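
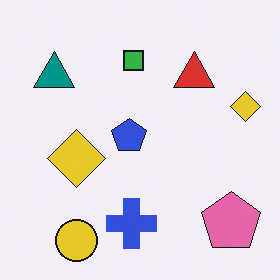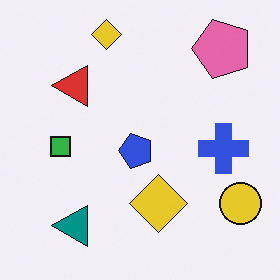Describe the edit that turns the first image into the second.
The transformation is: rotated 90° counter-clockwise.

The pink pentagon sits in the bottom-right of the first image and the top-right of the second — consistent with a whole-image 90° counter-clockwise rotation.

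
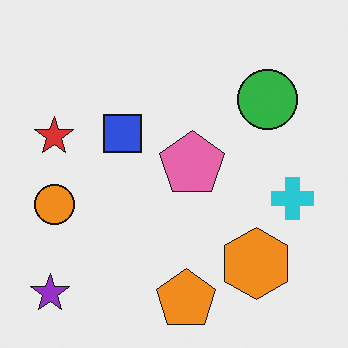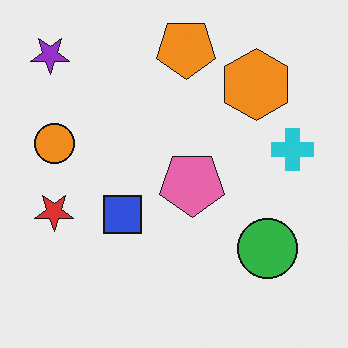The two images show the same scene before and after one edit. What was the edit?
This is the original image flipped vertically (top ↔ bottom).

The orange pentagon is in the bottom of the first image and the top of the second — shapes on opposite sides of the horizontal midline have swapped in a mirror flip.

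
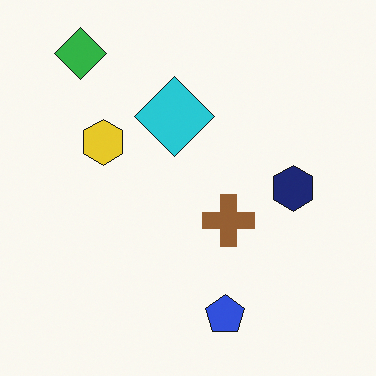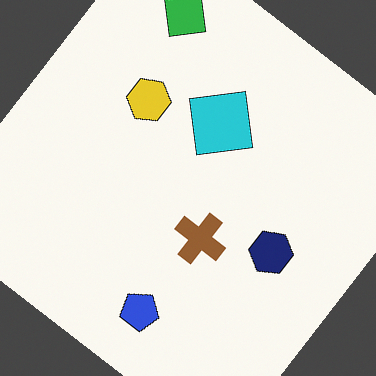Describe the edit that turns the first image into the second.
This is the original image rotated clockwise by a large amount — several tens of degrees.

Every shape is tilted by the same angle and the image corners show triangular fill wedges — a whole-image rotation by a non-right angle.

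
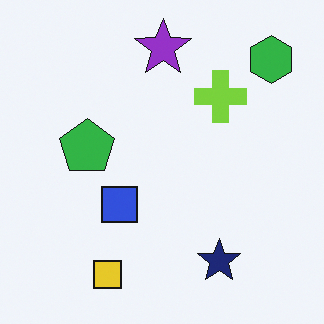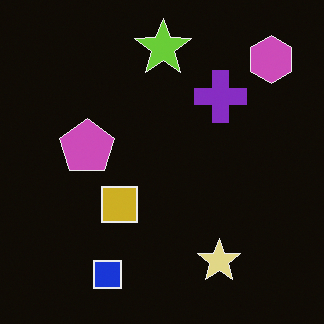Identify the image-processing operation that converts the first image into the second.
The transformation is: color-inverted (negative).

The light background has become dark and every shape's color is its complement — a photographic negative.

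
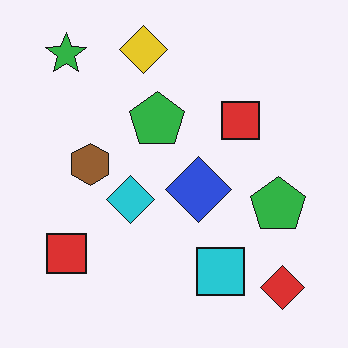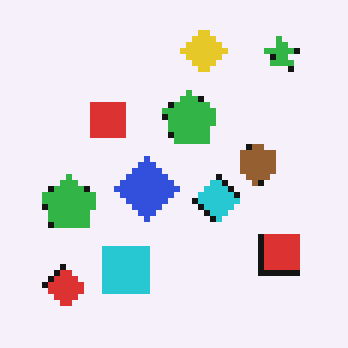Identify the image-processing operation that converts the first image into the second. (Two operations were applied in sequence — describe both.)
It was flipped horizontally (left ↔ right), then moderately pixelated.

The green star is in the top-left of the first image and the top-right of the second — shapes on opposite sides of the vertical midline have swapped in a mirror flip. Shapes are reduced to large square blocks; fine edges and outlines are lost — a downscale-then-upscale (mosaic) effect.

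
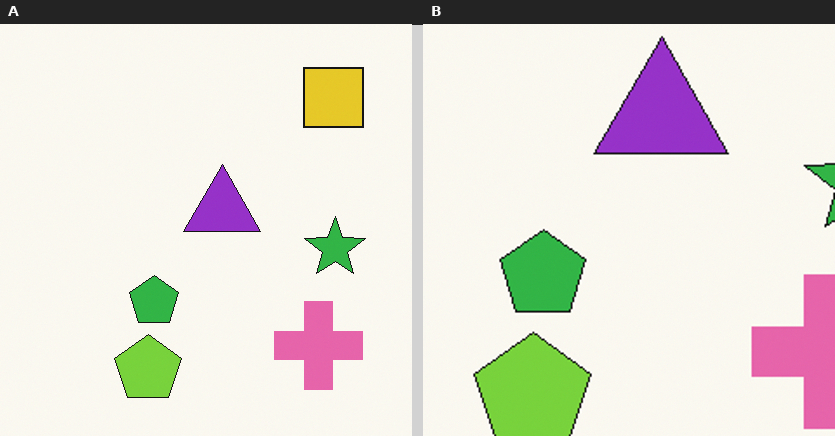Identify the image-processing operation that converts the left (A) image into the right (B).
The image was cropped tightly and scaled back up.

The visible shapes are larger and the field of view is narrower; shapes near the original edges may be partly or wholly outside the frame — a crop-and-rescale.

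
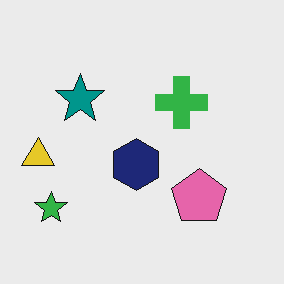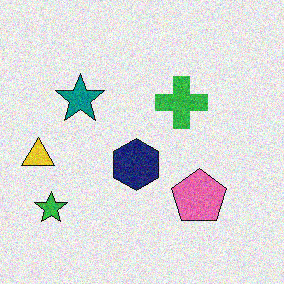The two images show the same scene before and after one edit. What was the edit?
It was degraded with visible gaussian noise.

Random speckle covers the whole image, including the flat background.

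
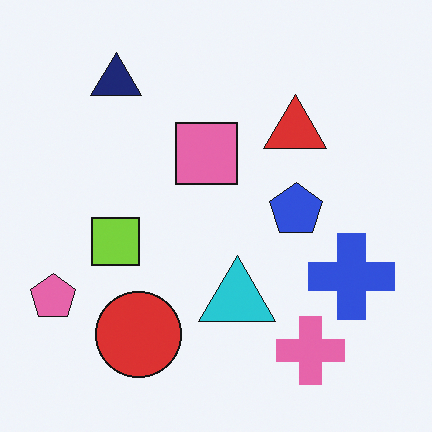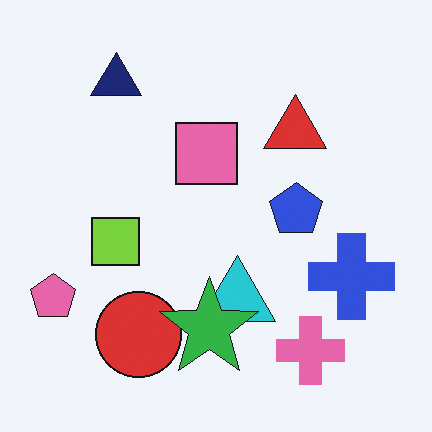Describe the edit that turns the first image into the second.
It was overlaid with an additional green star.

A green star appears in the second image that is absent from the first.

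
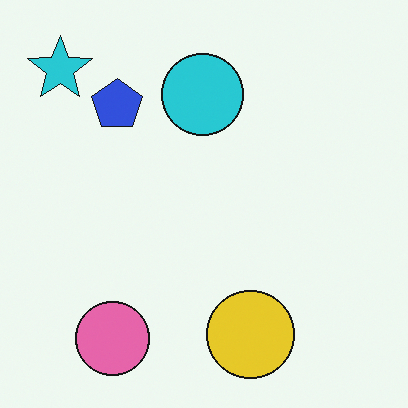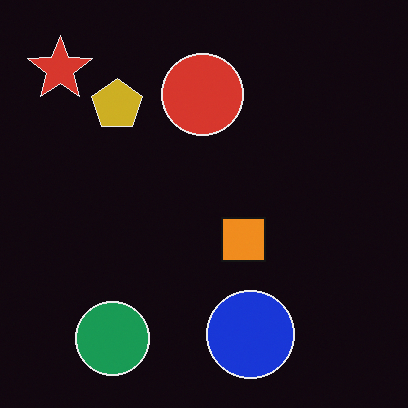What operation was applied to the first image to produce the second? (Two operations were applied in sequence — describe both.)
This is the original image color-inverted (negative), then overlaid with an additional orange square.

The light background has become dark and every shape's color is its complement — a photographic negative. An orange square appears in the second image that is absent from the first.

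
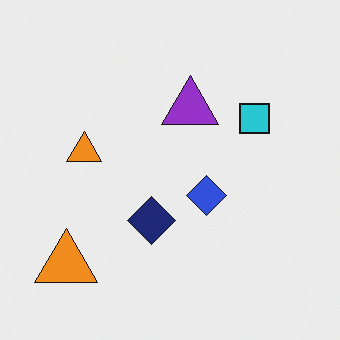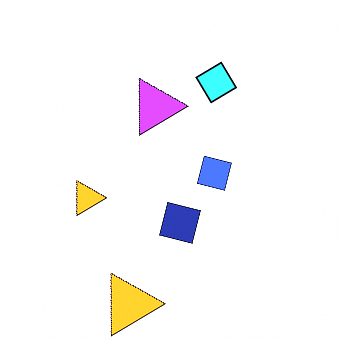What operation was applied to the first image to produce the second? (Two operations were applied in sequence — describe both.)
Rotated counter-clockwise by a large amount — several tens of degrees, then brightened a lot.

Every shape is tilted by the same angle and the image corners show triangular fill wedges — a whole-image rotation by a non-right angle. Every pixel — background and shapes alike — is uniformly brightened.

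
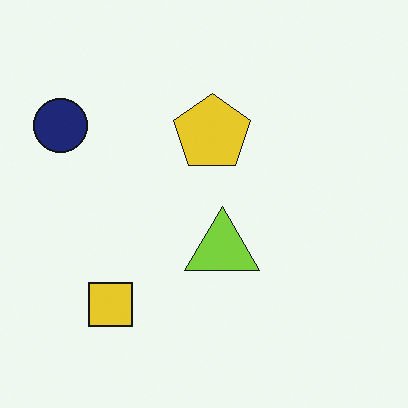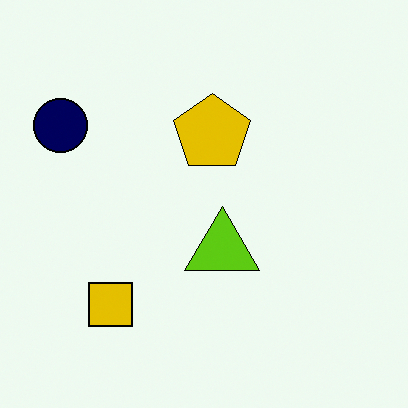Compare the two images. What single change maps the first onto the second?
Given slightly increased contrast.

Tones are pushed away from mid-grey across the whole image — a global contrast change.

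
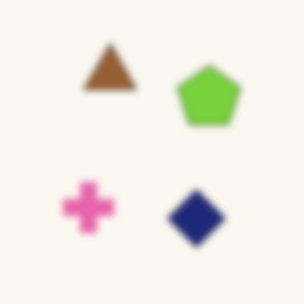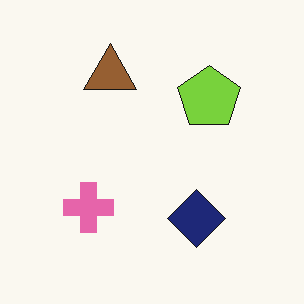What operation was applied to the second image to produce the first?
Moderately blurred.

Shape edges and outlines are uniformly softened across the whole image.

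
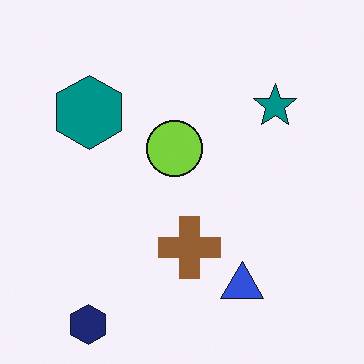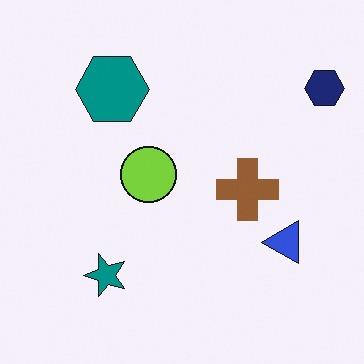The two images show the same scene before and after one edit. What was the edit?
The second image is the first transposed (reflected across the top-left ↔ bottom-right diagonal).

Shapes have swapped their row and column positions — what was in the top-right is now in the bottom-left — a diagonal reflection.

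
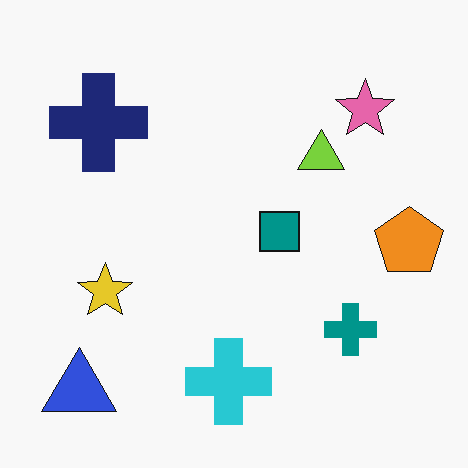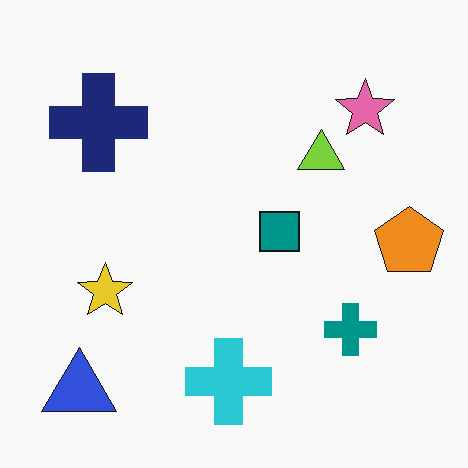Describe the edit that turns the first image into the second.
This is the original image given moderate JPEG compression.

Blocky 8×8 compression artifacts appear around shape edges and the flat background shows ringing — characteristic JPEG degradation.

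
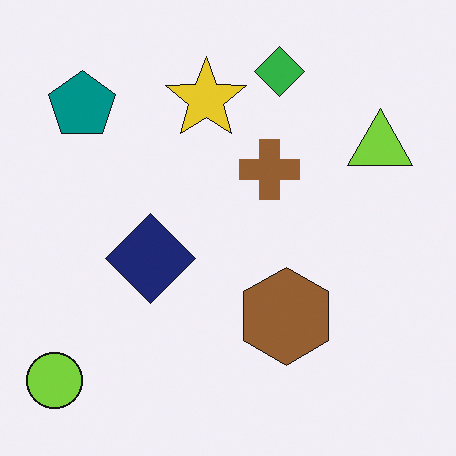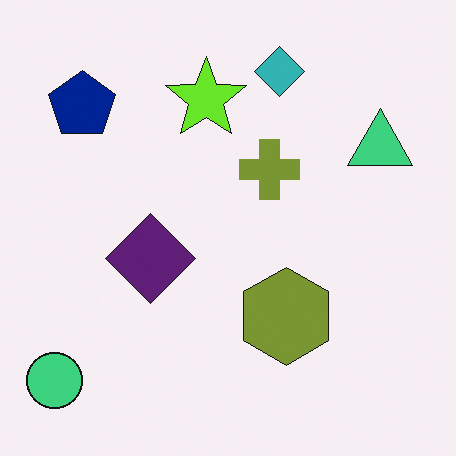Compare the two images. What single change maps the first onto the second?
The image was hue-shifted by a small amount.

Every shape's color has rotated by the same amount around the hue wheel — a uniform hue shift.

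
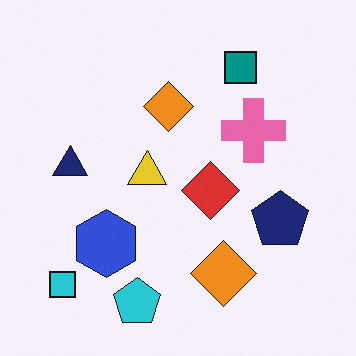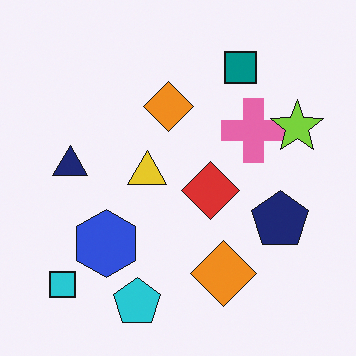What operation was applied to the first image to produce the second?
The transformation is: overlaid with an additional lime star.

A lime star appears in the second image that is absent from the first.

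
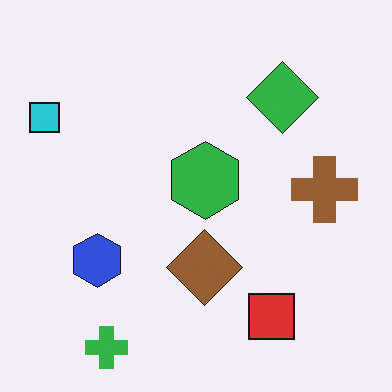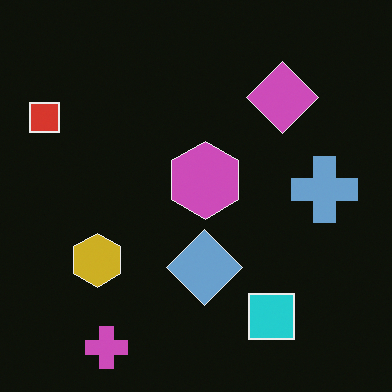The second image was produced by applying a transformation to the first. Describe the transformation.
It was color-inverted (negative).

The light background has become dark and every shape's color is its complement — a photographic negative.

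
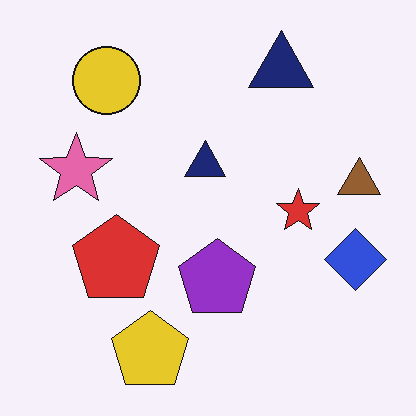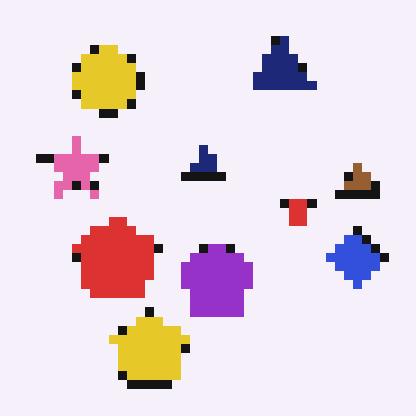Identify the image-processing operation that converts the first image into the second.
The image was coarsely pixelated.

Shapes are reduced to large square blocks; fine edges and outlines are lost — a downscale-then-upscale (mosaic) effect.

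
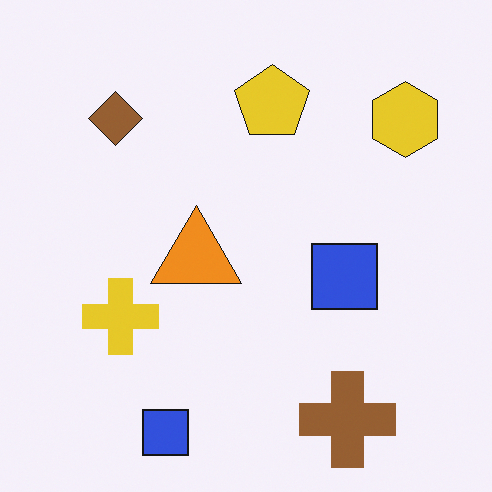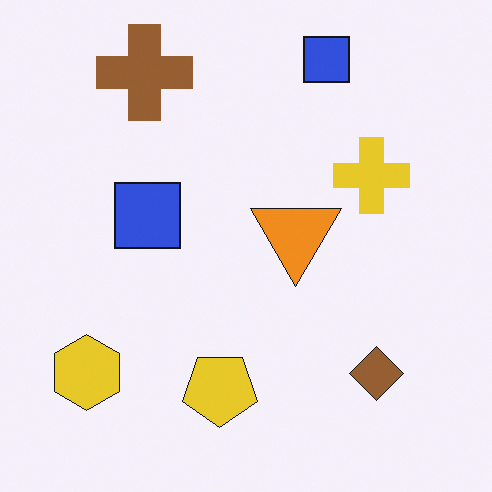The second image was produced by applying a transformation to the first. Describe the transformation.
The second image is the first rotated 180°.

The yellow hexagon sits in the top-right of the first image and the bottom-left of the second — consistent with a whole-image 180° rotation.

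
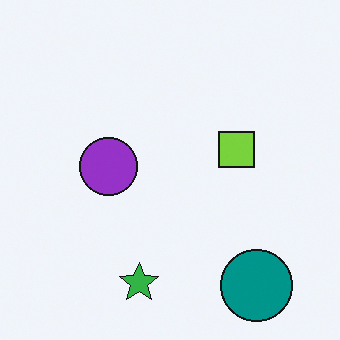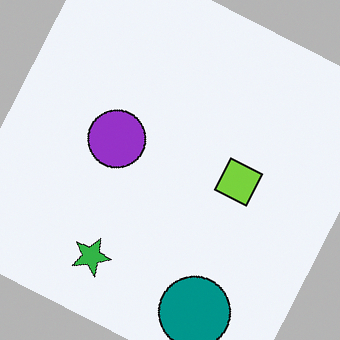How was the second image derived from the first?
The second image is the first rotated clockwise by a clearly visible amount.

Every shape is tilted by the same angle and the image corners show triangular fill wedges — a whole-image rotation by a non-right angle.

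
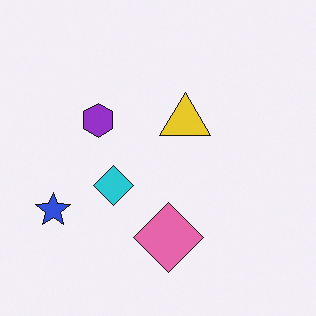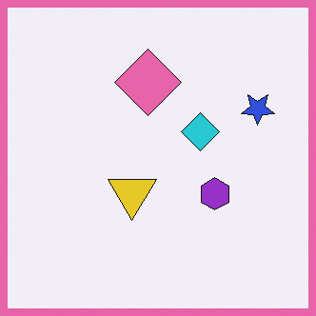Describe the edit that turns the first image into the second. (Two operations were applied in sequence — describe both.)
The transformation is: rotated 180°, then framed with a pink border.

The blue star sits in the left of the first image and the top-right of the second — consistent with a whole-image 180° rotation. A solid pink frame runs around the edge of the second image, with the content slightly shrunk inside it.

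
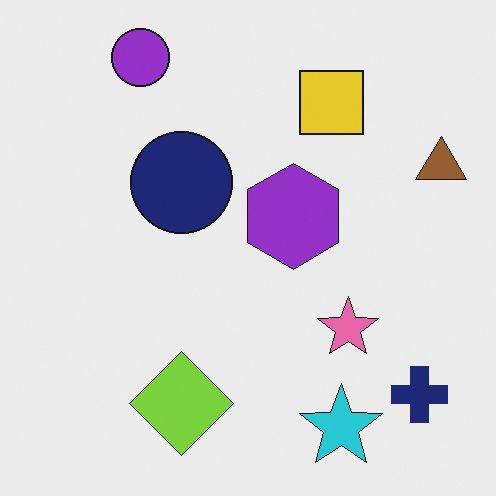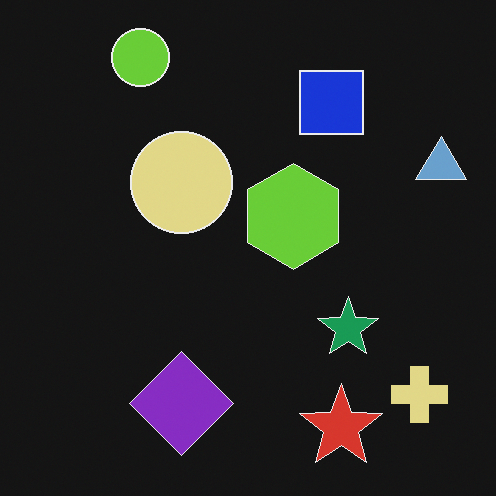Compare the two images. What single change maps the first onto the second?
It was color-inverted (negative).

The light background has become dark and every shape's color is its complement — a photographic negative.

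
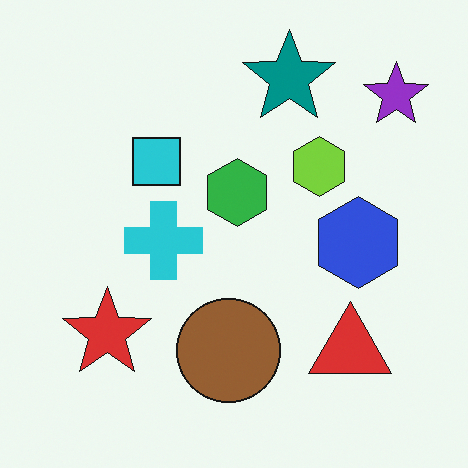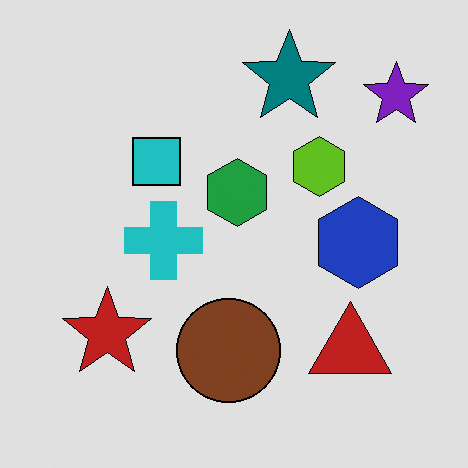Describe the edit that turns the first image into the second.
It was moderately posterized.

Each flat color has snapped to a coarser quantized level — most visibly, the near-white background has dropped to a flat grey.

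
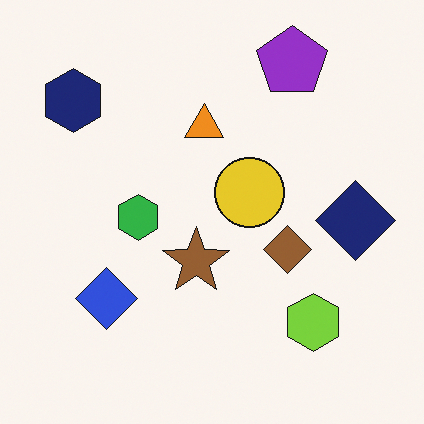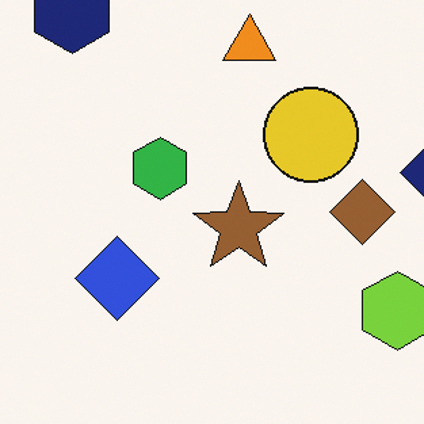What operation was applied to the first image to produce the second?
It was cropped slightly and scaled back up.

The visible shapes are larger and the field of view is narrower; shapes near the original edges may be partly or wholly outside the frame — a crop-and-rescale.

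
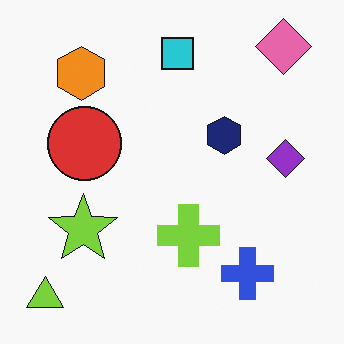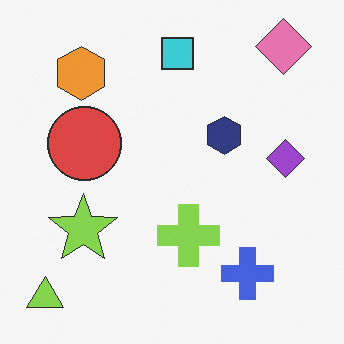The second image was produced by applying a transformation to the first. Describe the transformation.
The transformation is: given slightly reduced contrast.

Tones are pushed toward mid-grey across the whole image — a global contrast change.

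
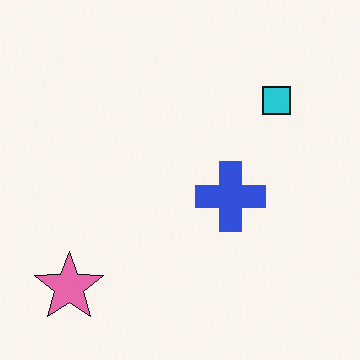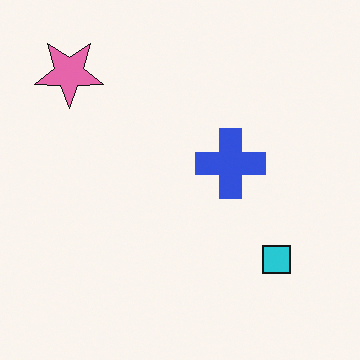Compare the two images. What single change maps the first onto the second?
The transformation is: flipped vertically (top ↔ bottom).

The pink star is in the bottom-left of the first image and the top-left of the second — shapes on opposite sides of the horizontal midline have swapped in a mirror flip.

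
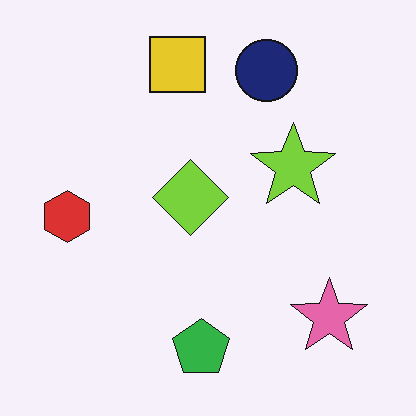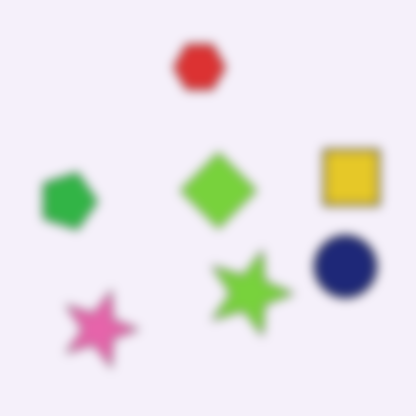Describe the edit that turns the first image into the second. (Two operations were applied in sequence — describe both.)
This is the original image heavily blurred, then rotated 90° clockwise.

Shape edges and outlines are uniformly softened across the whole image. The pink star sits in the bottom-right of the first image and the bottom-left of the second — consistent with a whole-image 90° clockwise rotation.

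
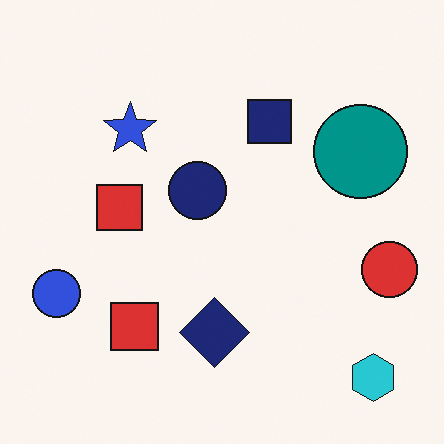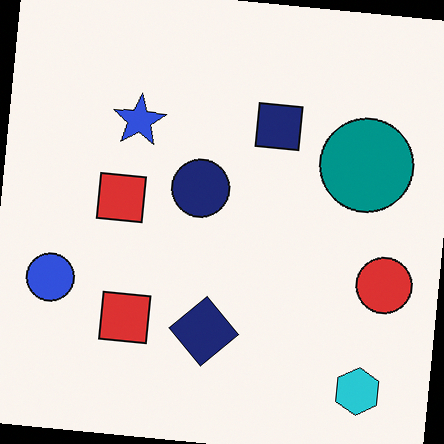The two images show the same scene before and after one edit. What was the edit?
This is the original image rotated clockwise by a small amount.

Every shape is tilted by the same angle and the image corners show triangular fill wedges — a whole-image rotation by a non-right angle.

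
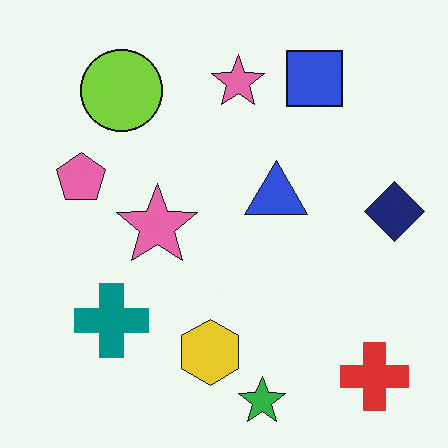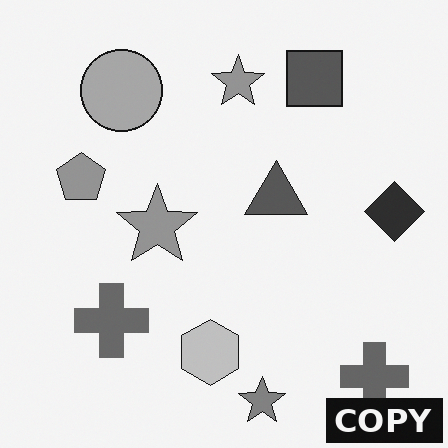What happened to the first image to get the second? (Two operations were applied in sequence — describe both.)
This is the original image converted to grayscale, then watermarked with the text "COPY" in the lower-right corner.

All color is removed — every shape is now a shade of grey. A dark label reading "COPY" appears in the lower-right corner.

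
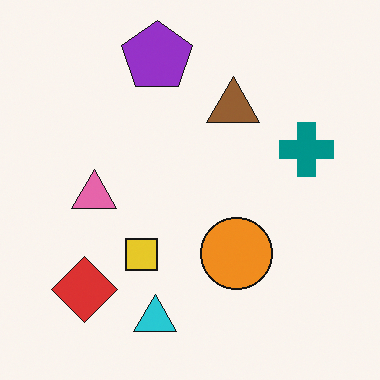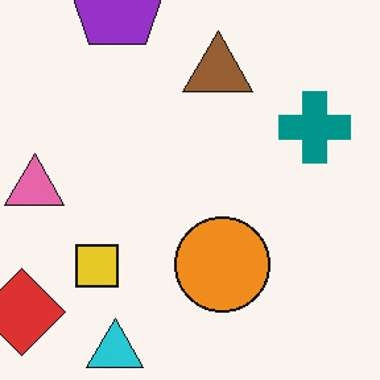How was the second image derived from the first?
The second image is the first cropped slightly and scaled back up.

The visible shapes are larger and the field of view is narrower; shapes near the original edges may be partly or wholly outside the frame — a crop-and-rescale.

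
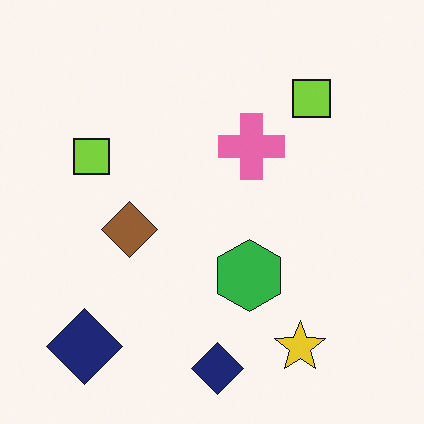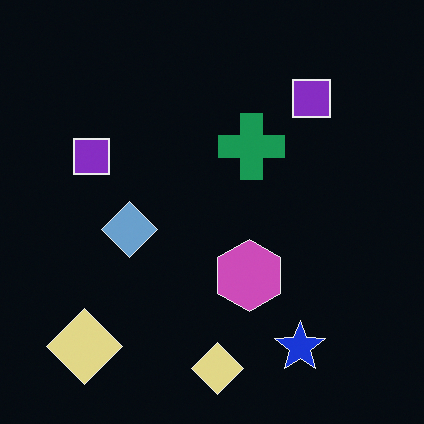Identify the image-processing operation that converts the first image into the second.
This is the original image color-inverted (negative).

The light background has become dark and every shape's color is its complement — a photographic negative.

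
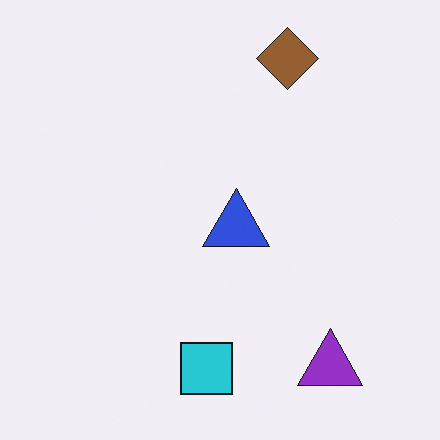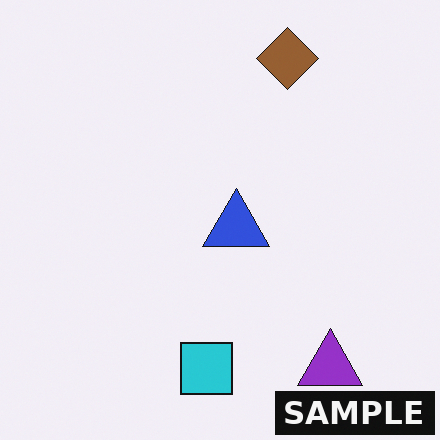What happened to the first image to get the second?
The second image is the first watermarked with the text "SAMPLE" in the lower-right corner.

A dark label reading "SAMPLE" appears in the lower-right corner.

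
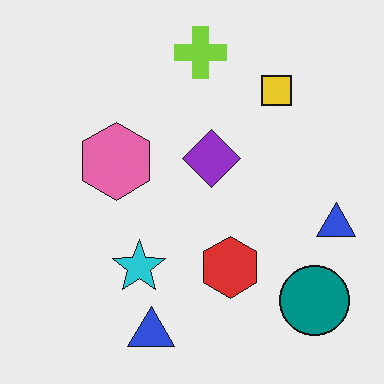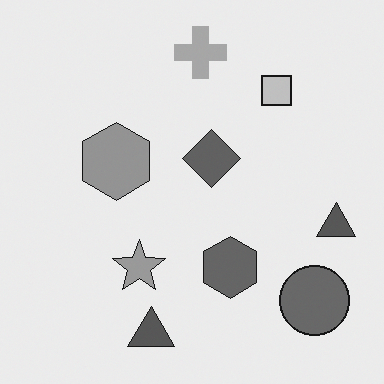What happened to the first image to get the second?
The image was converted to grayscale.

All color is removed — every shape is now a shade of grey.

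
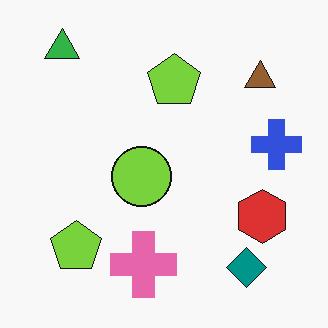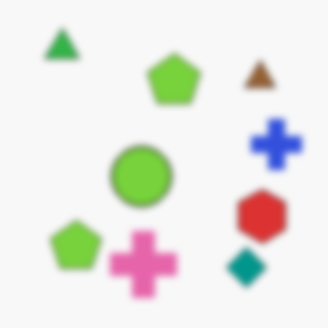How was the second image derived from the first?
The second image is the first moderately blurred.

Shape edges and outlines are uniformly softened across the whole image.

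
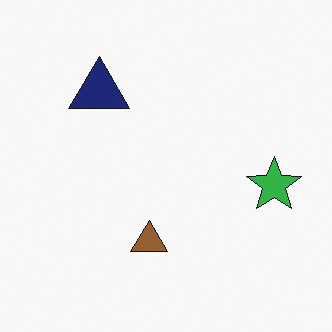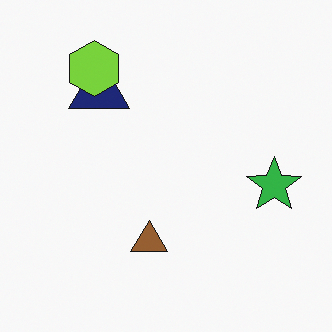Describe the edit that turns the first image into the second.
This is the original image overlaid with an additional lime hexagon.

A lime hexagon appears in the second image that is absent from the first.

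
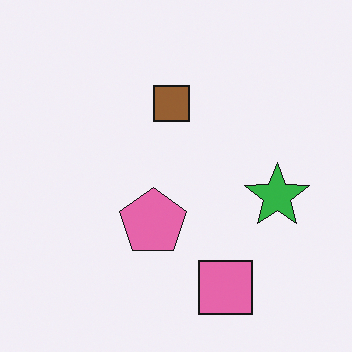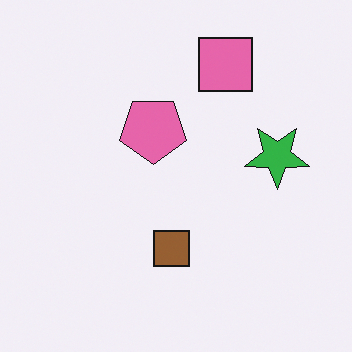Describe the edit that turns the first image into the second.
Flipped vertically (top ↔ bottom).

The pink square is in the bottom of the first image and the top of the second — shapes on opposite sides of the horizontal midline have swapped in a mirror flip.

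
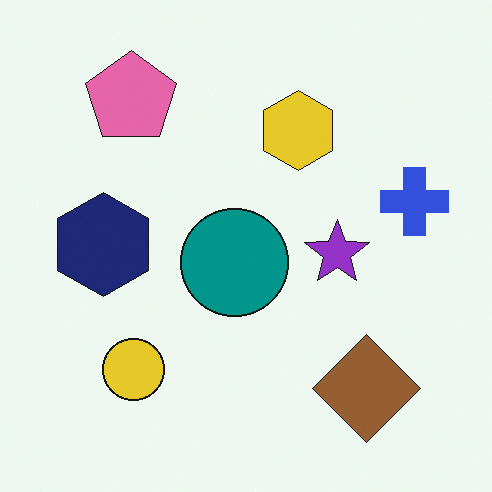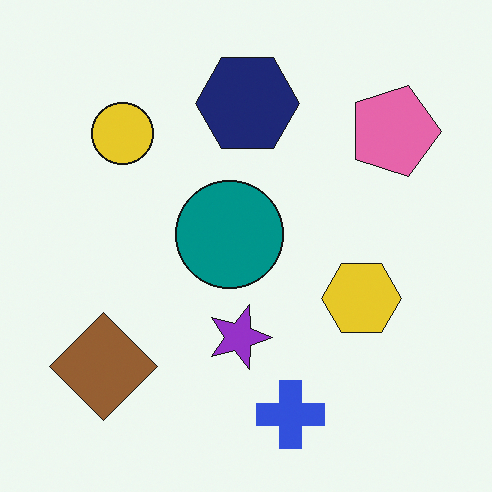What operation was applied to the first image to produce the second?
Rotated 90° clockwise.

The pink pentagon sits in the top-left of the first image and the top-right of the second — consistent with a whole-image 90° clockwise rotation.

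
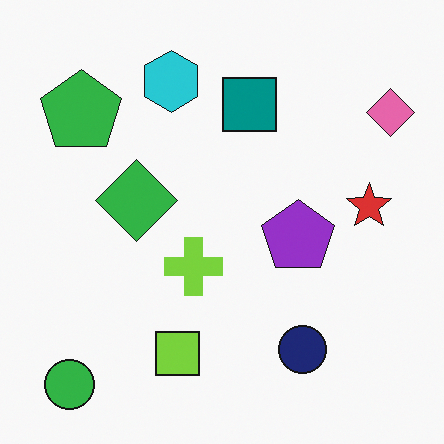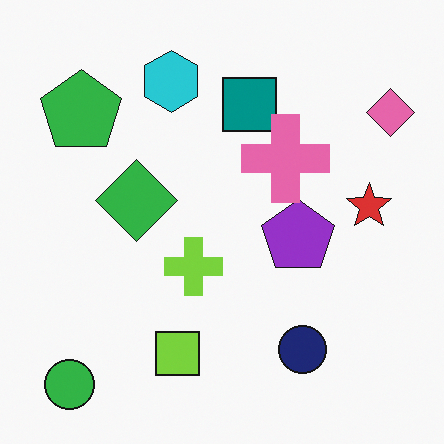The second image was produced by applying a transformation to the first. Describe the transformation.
The second image is the first overlaid with an additional pink cross.

A pink cross appears in the second image that is absent from the first.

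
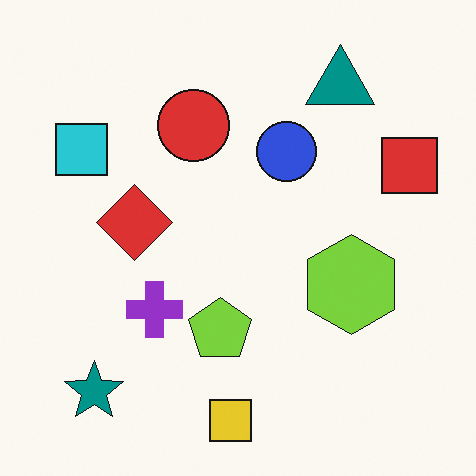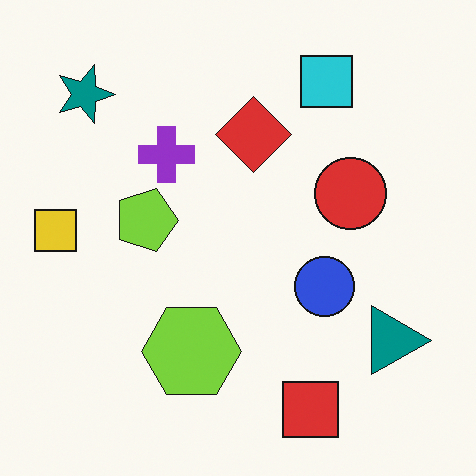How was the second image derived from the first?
The image was rotated 90° clockwise.

The teal star sits in the bottom-left of the first image and the top-left of the second — consistent with a whole-image 90° clockwise rotation.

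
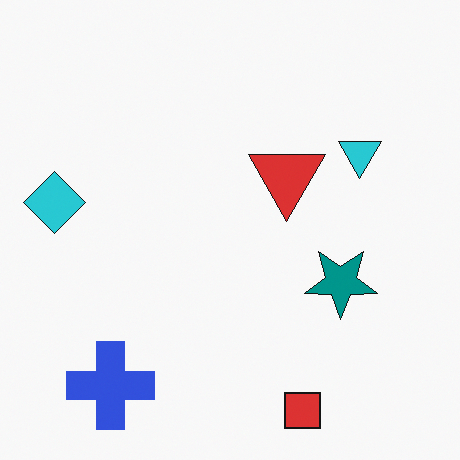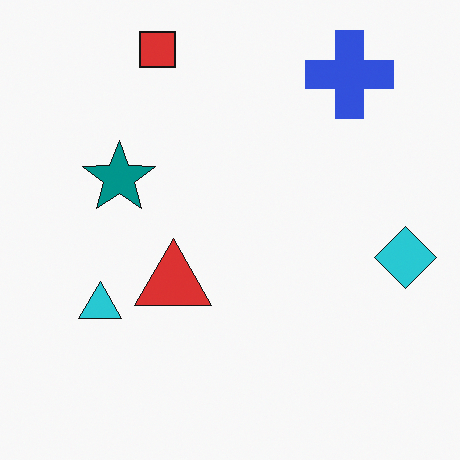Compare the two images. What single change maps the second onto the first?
Rotated 180°.

The blue cross sits in the top-right of the second image and the bottom-left of the first — consistent with a whole-image 180° rotation.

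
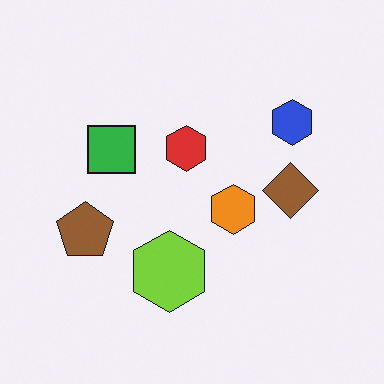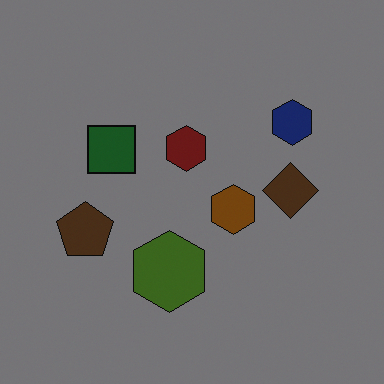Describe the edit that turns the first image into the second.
The transformation is: substantially darkened.

Every pixel — background and shapes alike — is uniformly darkened.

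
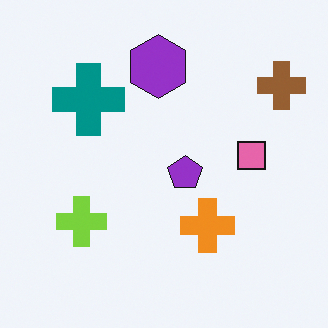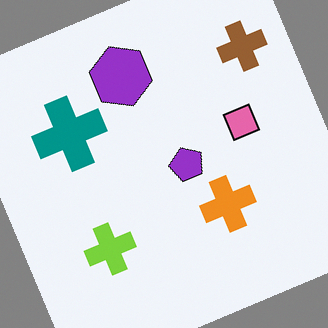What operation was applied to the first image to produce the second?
The image was rotated counter-clockwise by a clearly visible amount.

Every shape is tilted by the same angle and the image corners show triangular fill wedges — a whole-image rotation by a non-right angle.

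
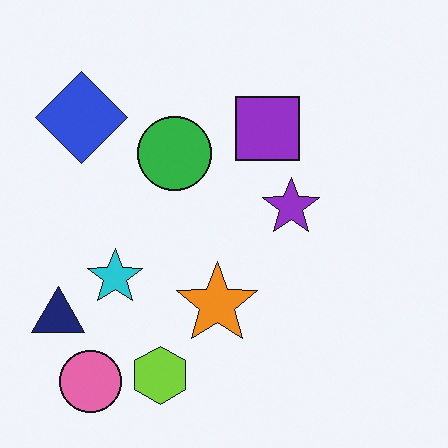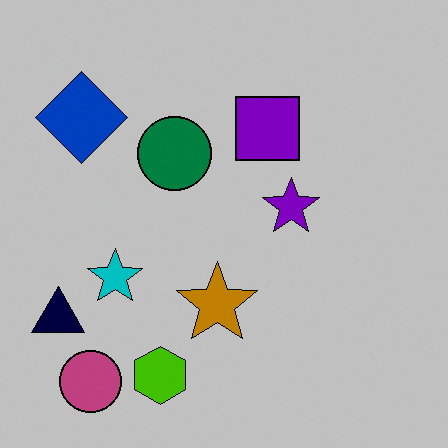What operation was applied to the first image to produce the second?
This is the original image aggressively posterized.

Each flat color has snapped to a coarser quantized level — most visibly, the near-white background has dropped to a flat grey.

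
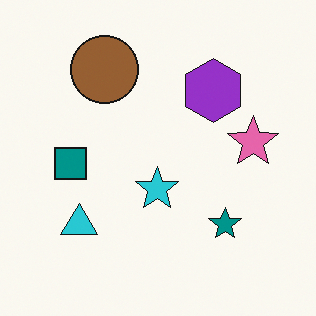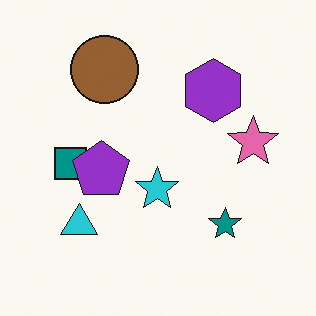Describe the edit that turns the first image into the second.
The second image is the first overlaid with an additional purple pentagon.

A purple pentagon appears in the second image that is absent from the first.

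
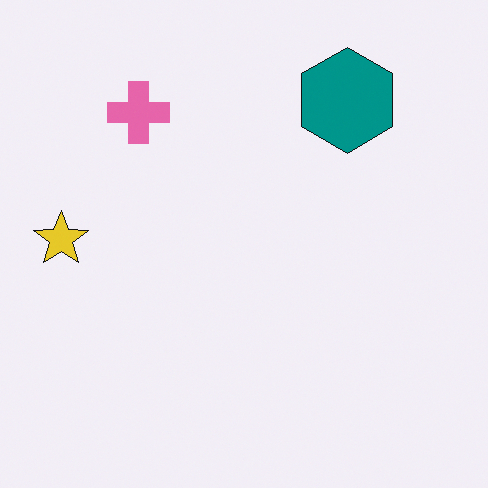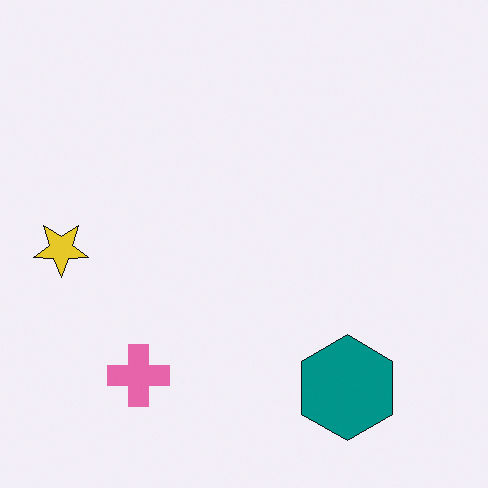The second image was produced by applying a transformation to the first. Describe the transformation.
The transformation is: flipped vertically (top ↔ bottom).

The teal hexagon is in the top-right of the first image and the bottom-right of the second — shapes on opposite sides of the horizontal midline have swapped in a mirror flip.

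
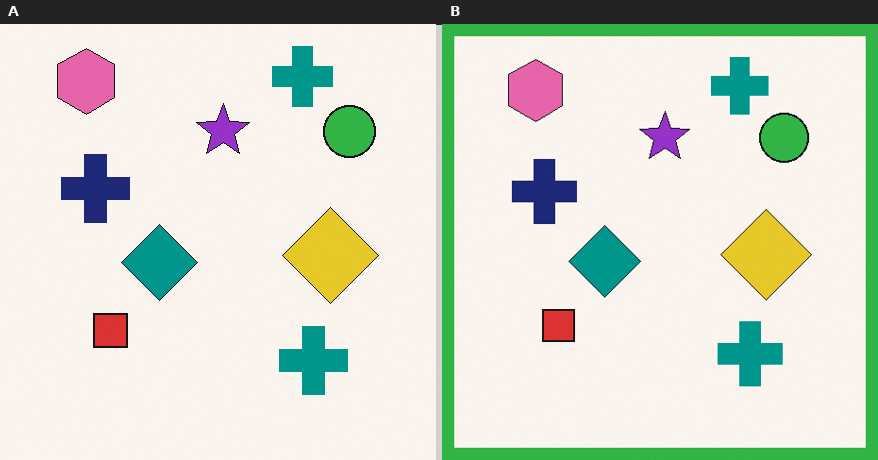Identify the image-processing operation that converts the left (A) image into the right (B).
Framed with a green border.

A solid green frame runs around the edge of the right (B) image, with the content slightly shrunk inside it.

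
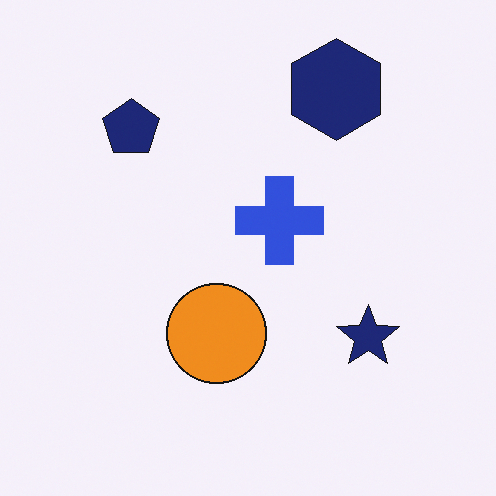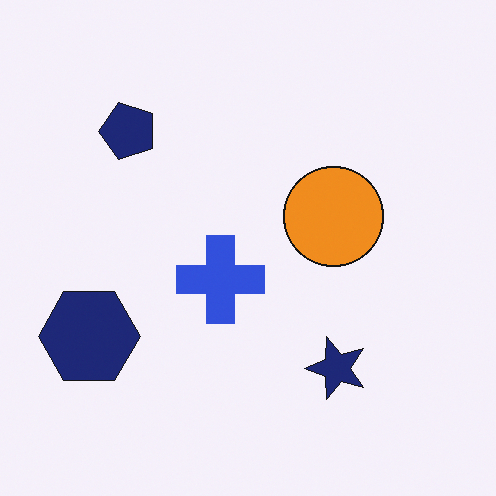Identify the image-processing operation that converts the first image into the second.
This is the original image transposed (reflected across the top-left ↔ bottom-right diagonal).

Shapes have swapped their row and column positions — what was in the top-right is now in the bottom-left — a diagonal reflection.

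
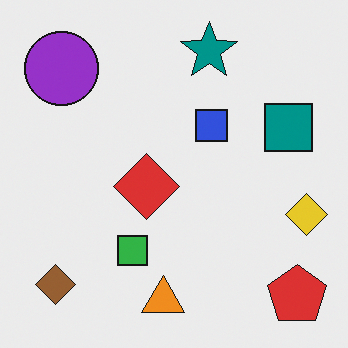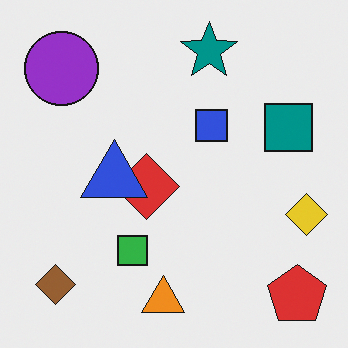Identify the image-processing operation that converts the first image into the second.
It was overlaid with an additional blue triangle.

A blue triangle appears in the second image that is absent from the first.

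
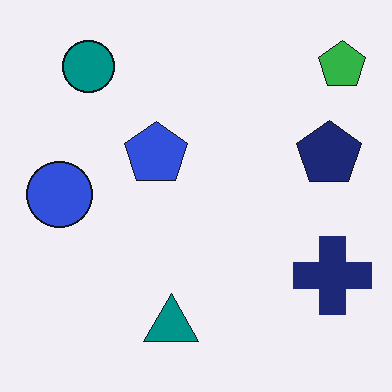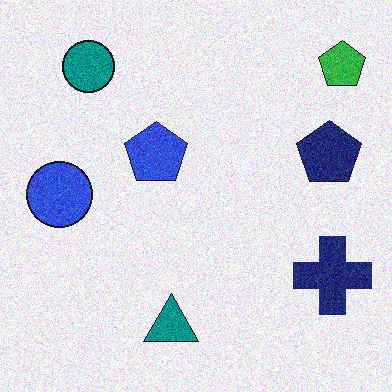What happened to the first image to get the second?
Degraded with visible gaussian noise.

Random speckle covers the whole image, including the flat background.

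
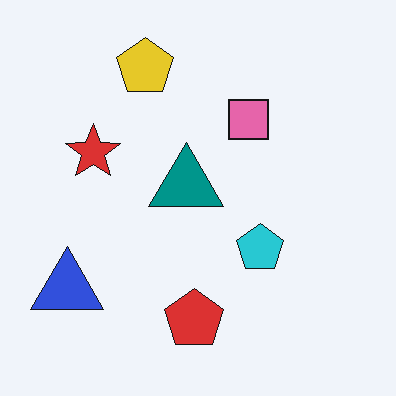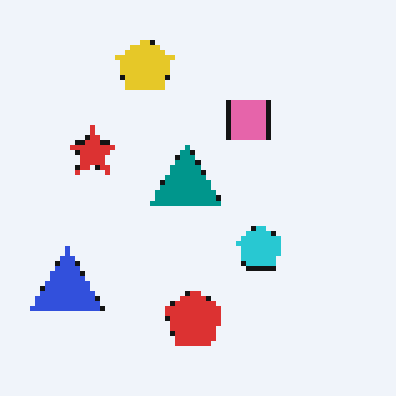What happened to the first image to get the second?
The second image is the first lightly pixelated (a mild mosaic effect).

Shapes are reduced to large square blocks; fine edges and outlines are lost — a downscale-then-upscale (mosaic) effect.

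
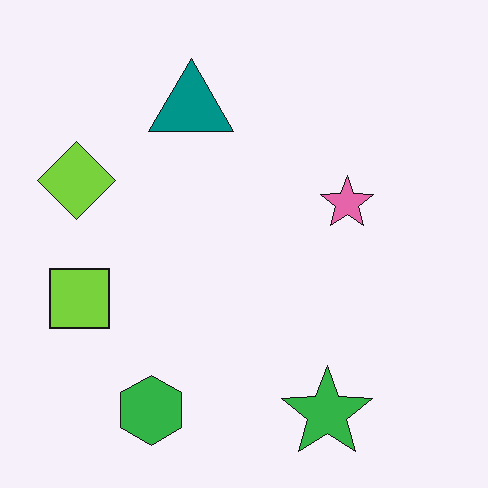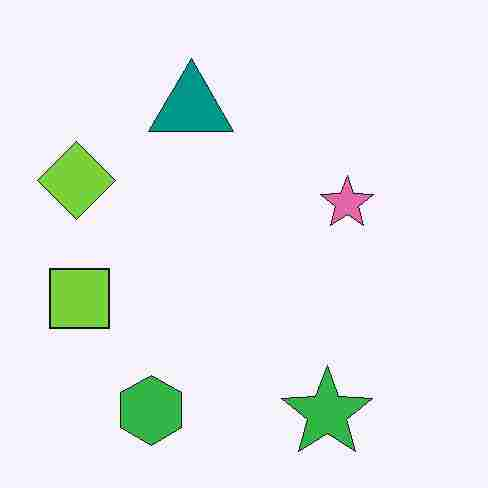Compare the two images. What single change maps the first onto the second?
The image was heavily JPEG-compressed with obvious blocking artifacts.

Blocky 8×8 compression artifacts appear around shape edges and the flat background shows ringing — characteristic JPEG degradation.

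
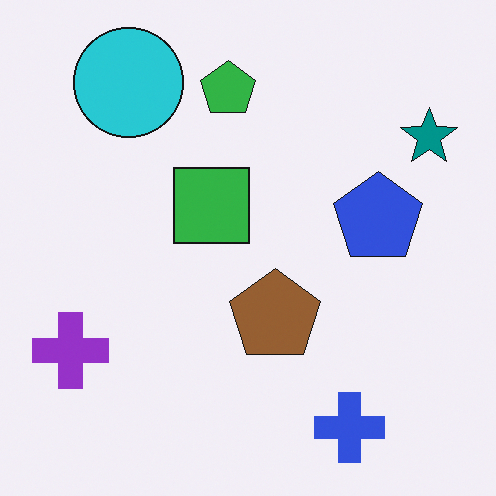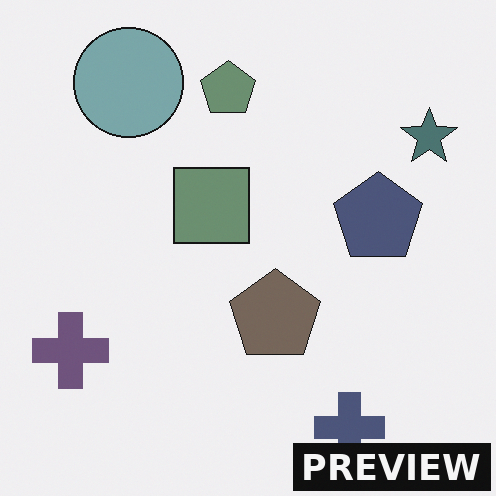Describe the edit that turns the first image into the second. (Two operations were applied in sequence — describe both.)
This is the original image made much more muted (saturation change), then watermarked with the text "PREVIEW" in the lower-right corner.

All colors are more muted and greyish — a global saturation change. A dark label reading "PREVIEW" appears in the lower-right corner.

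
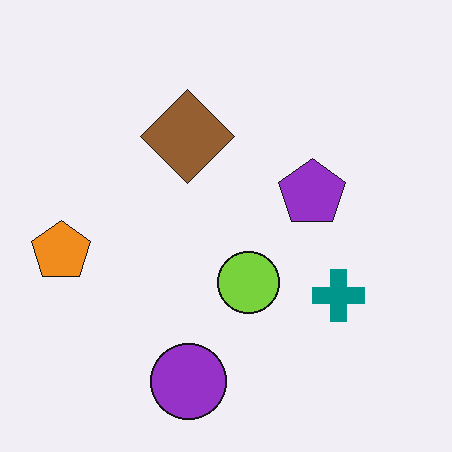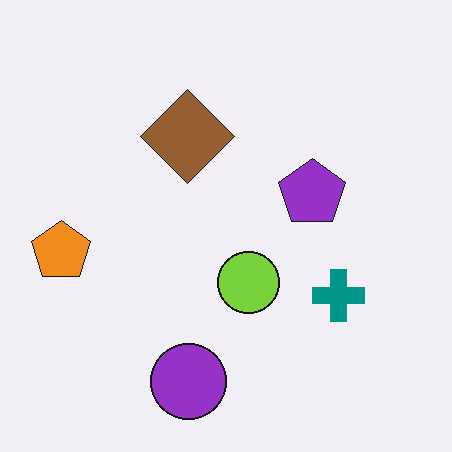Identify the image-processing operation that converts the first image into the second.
Given moderate JPEG compression.

Blocky 8×8 compression artifacts appear around shape edges and the flat background shows ringing — characteristic JPEG degradation.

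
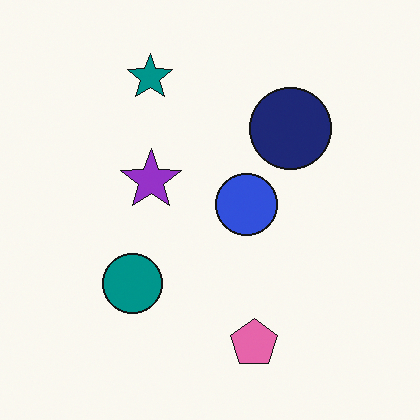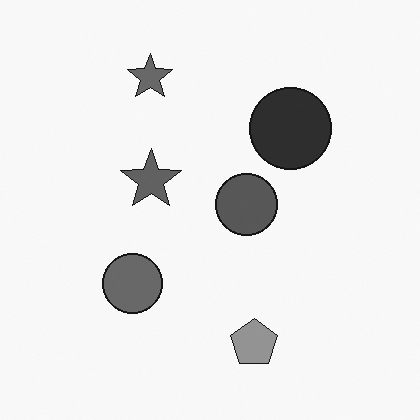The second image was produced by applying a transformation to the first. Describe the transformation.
It was converted to grayscale.

All color is removed — every shape is now a shade of grey.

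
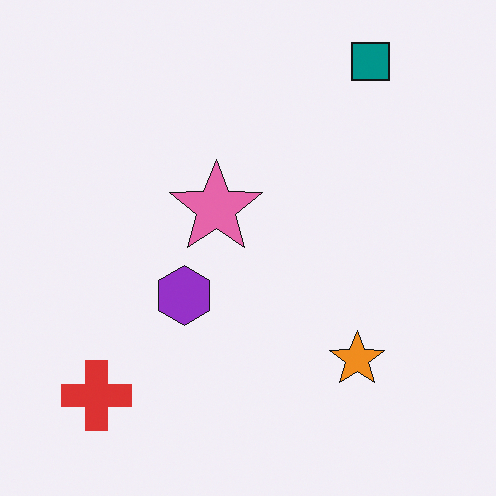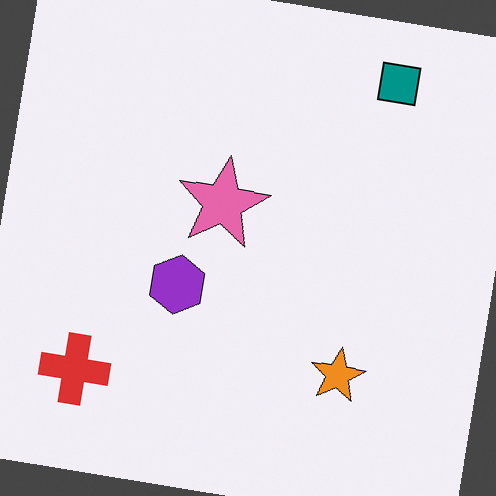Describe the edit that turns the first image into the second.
Rotated clockwise by a slight angle.

Every shape is tilted by the same angle and the image corners show triangular fill wedges — a whole-image rotation by a non-right angle.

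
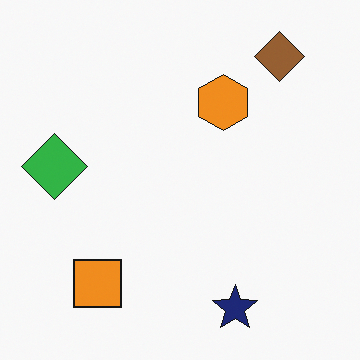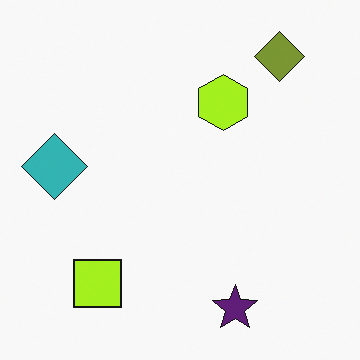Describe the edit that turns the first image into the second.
It was hue-shifted by a small amount.

Every shape's color has rotated by the same amount around the hue wheel — a uniform hue shift.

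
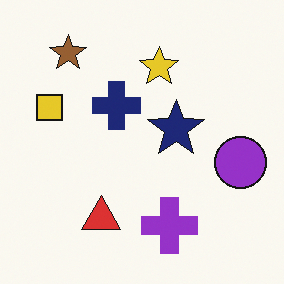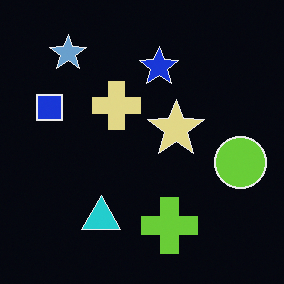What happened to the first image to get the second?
It was color-inverted (negative).

The light background has become dark and every shape's color is its complement — a photographic negative.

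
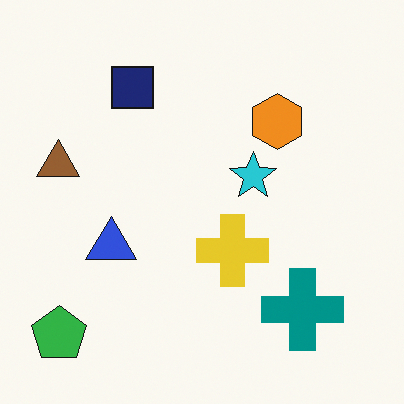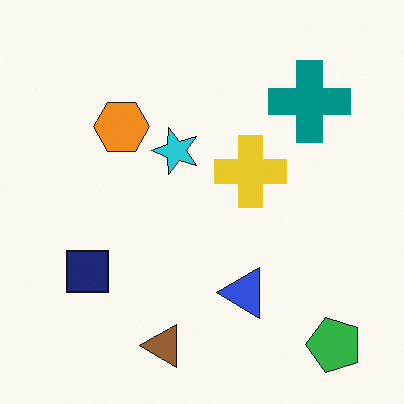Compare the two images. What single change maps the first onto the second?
Rotated 90° counter-clockwise.

The green pentagon sits in the bottom-left of the first image and the bottom-right of the second — consistent with a whole-image 90° counter-clockwise rotation.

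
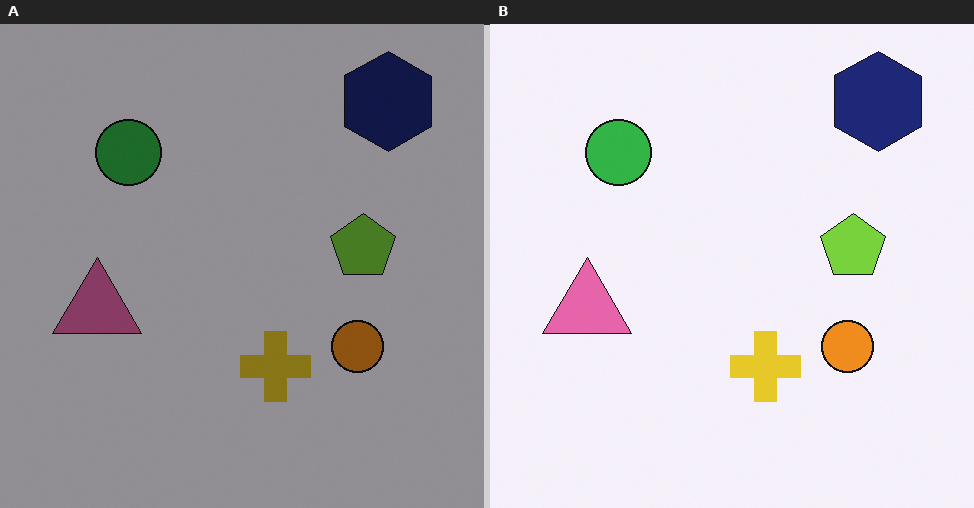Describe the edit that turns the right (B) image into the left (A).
This is the original image noticeably darkened.

Every pixel — background and shapes alike — is uniformly darkened.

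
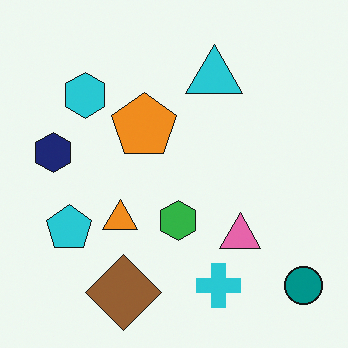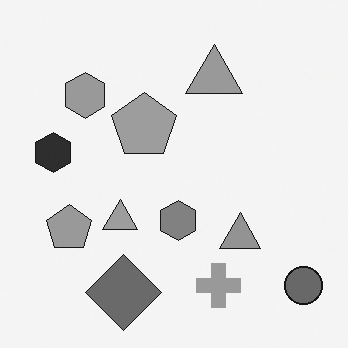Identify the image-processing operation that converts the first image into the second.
The transformation is: converted to grayscale.

All color is removed — every shape is now a shade of grey.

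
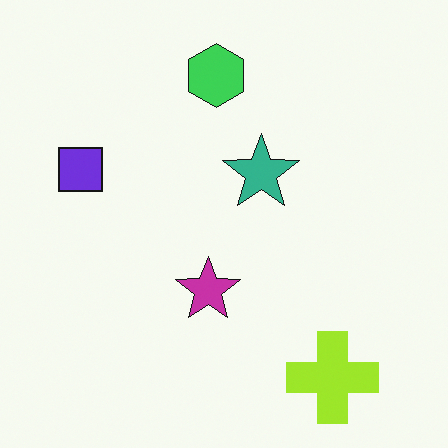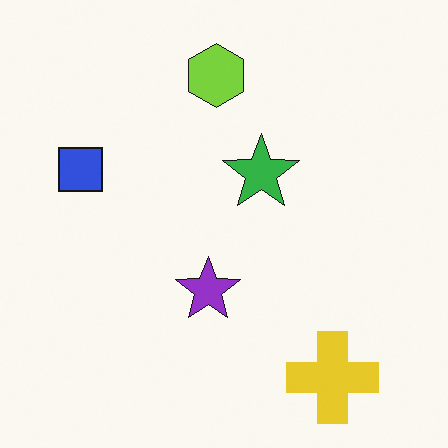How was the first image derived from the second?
This is the original image hue-shifted by a small amount.

Every shape's color has rotated by the same amount around the hue wheel — a uniform hue shift.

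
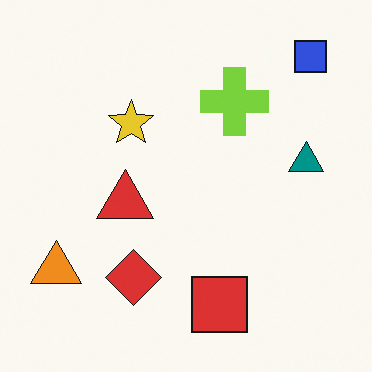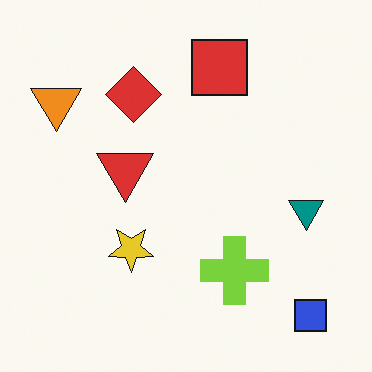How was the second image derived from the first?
It was flipped vertically (top ↔ bottom).

The blue square is in the top-right of the first image and the bottom-right of the second — shapes on opposite sides of the horizontal midline have swapped in a mirror flip.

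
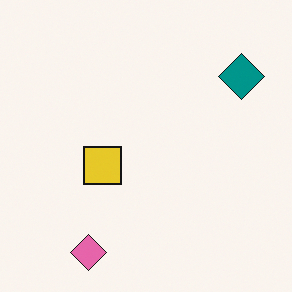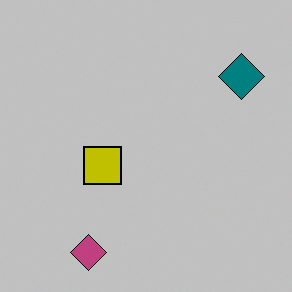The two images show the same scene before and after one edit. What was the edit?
The image was heavily posterized to just a handful of flat colors.

Each flat color has snapped to a coarser quantized level — most visibly, the near-white background has dropped to a flat grey.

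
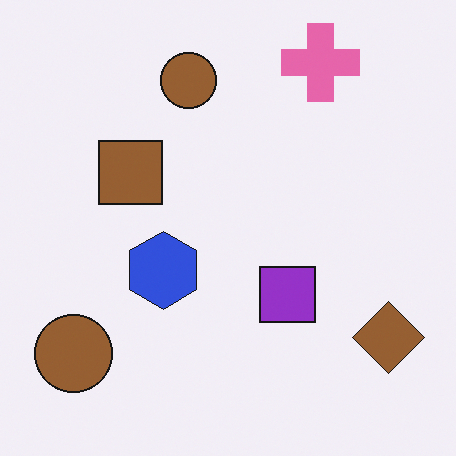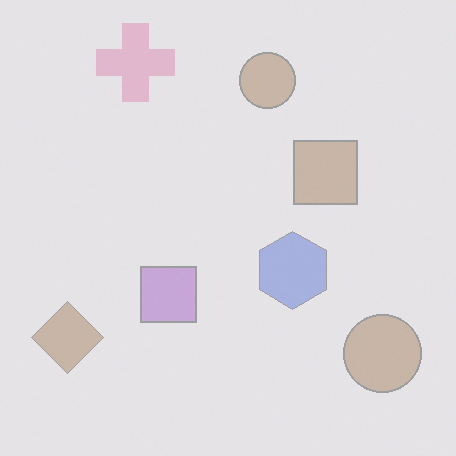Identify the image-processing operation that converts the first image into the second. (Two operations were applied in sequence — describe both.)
This is the original image washed out (contrast reduced), then flipped horizontally (left ↔ right).

Tones are pushed toward mid-grey across the whole image — a global contrast change. The brown diamond is in the bottom-right of the first image and the bottom-left of the second — shapes on opposite sides of the vertical midline have swapped in a mirror flip.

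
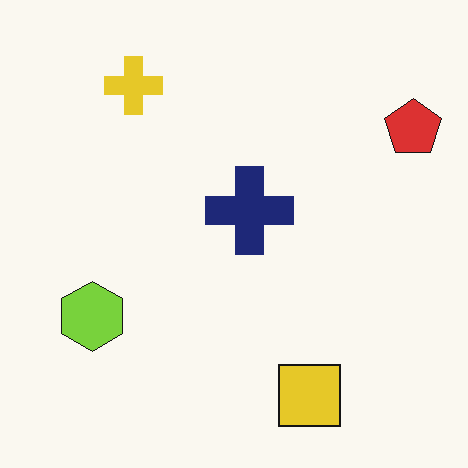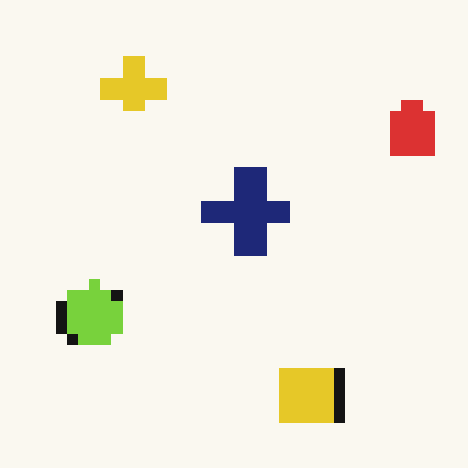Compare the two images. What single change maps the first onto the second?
It was heavily pixelated into large blocks.

Shapes are reduced to large square blocks; fine edges and outlines are lost — a downscale-then-upscale (mosaic) effect.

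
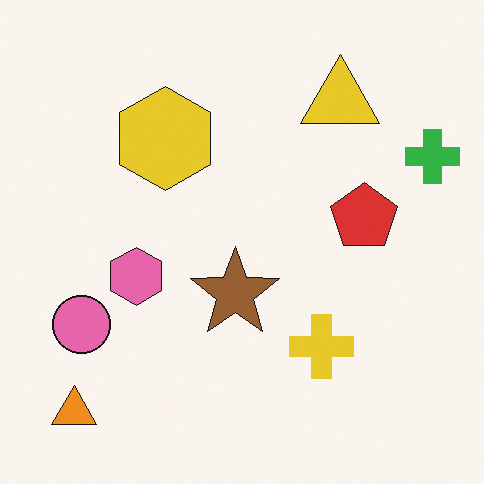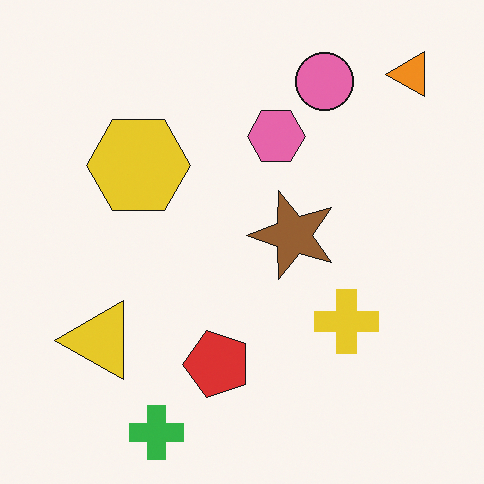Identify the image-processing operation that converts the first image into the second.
The second image is the first transposed (reflected across the top-left ↔ bottom-right diagonal).

Shapes have swapped their row and column positions — what was in the top-right is now in the bottom-left — a diagonal reflection.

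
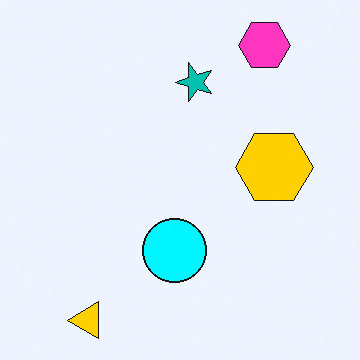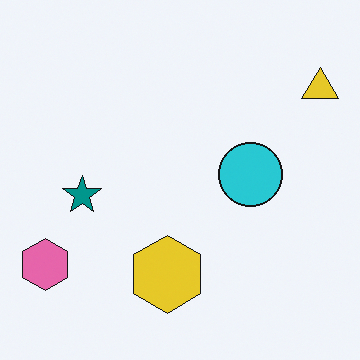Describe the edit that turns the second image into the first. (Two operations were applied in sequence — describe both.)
The first image is the second made much more vivid (saturation change), then transposed (reflected across the top-left ↔ bottom-right diagonal).

All colors are more vivid — a global saturation change. Shapes have swapped their row and column positions — what was in the top-right is now in the bottom-left — a diagonal reflection.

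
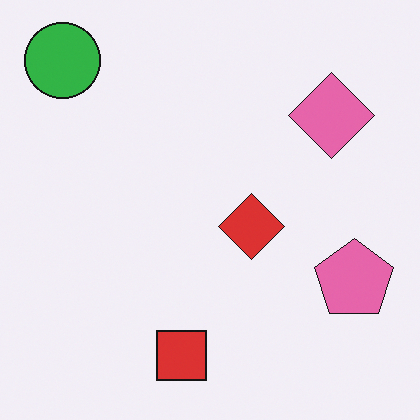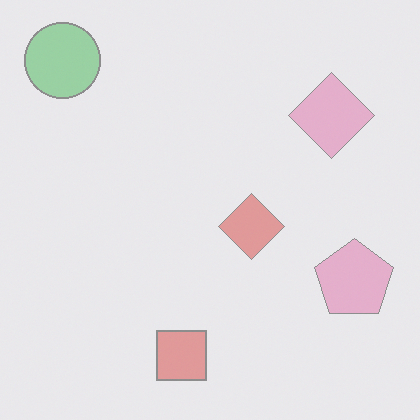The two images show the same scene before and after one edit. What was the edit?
The image was given much lower contrast.

Tones are pushed toward mid-grey across the whole image — a global contrast change.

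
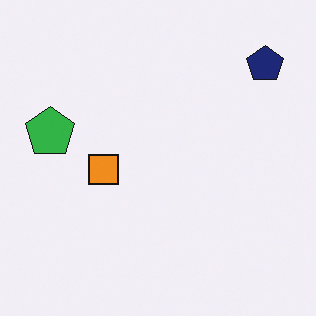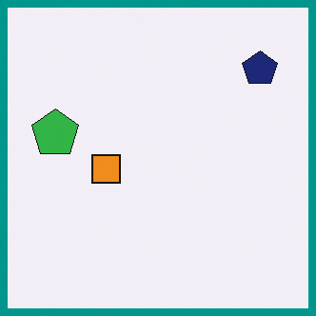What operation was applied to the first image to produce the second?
Framed with a teal border.

A solid teal frame runs around the edge of the second image, with the content slightly shrunk inside it.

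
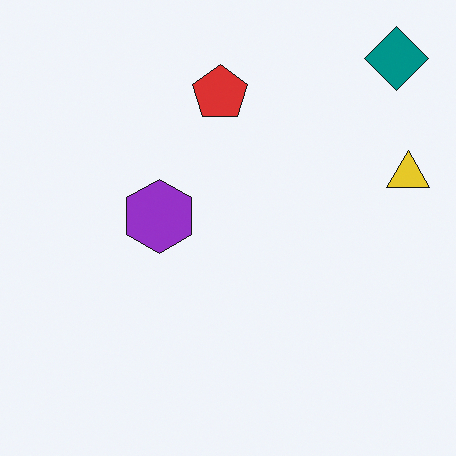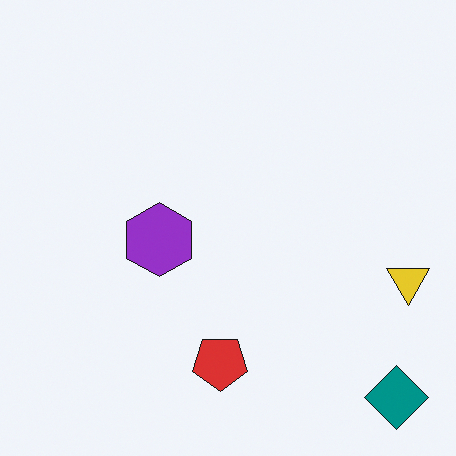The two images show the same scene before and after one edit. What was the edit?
It was flipped vertically (top ↔ bottom).

The teal diamond is in the top-right of the first image and the bottom-right of the second — shapes on opposite sides of the horizontal midline have swapped in a mirror flip.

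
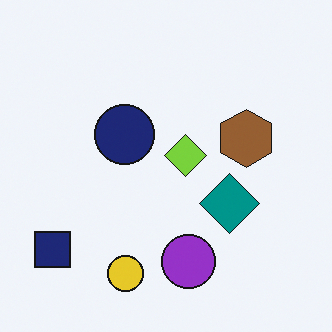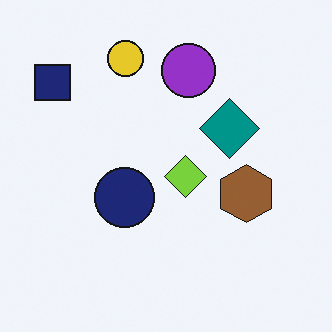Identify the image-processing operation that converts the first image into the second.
Flipped vertically (top ↔ bottom).

The yellow circle is in the bottom of the first image and the top of the second — shapes on opposite sides of the horizontal midline have swapped in a mirror flip.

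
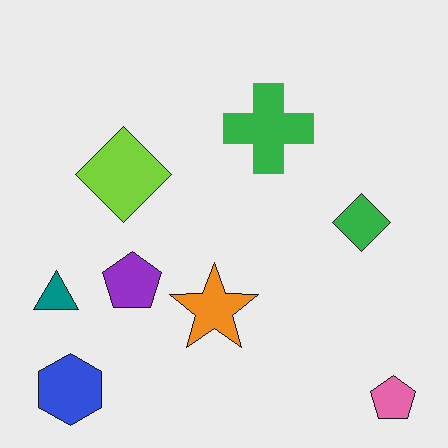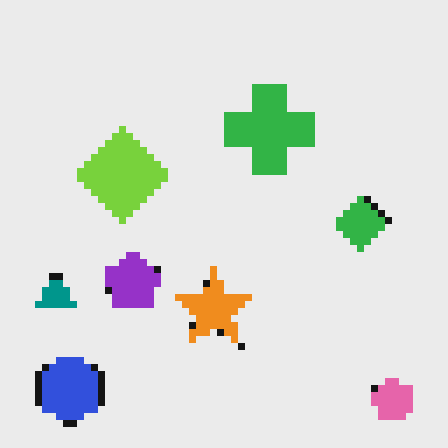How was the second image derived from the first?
It was moderately pixelated.

Shapes are reduced to large square blocks; fine edges and outlines are lost — a downscale-then-upscale (mosaic) effect.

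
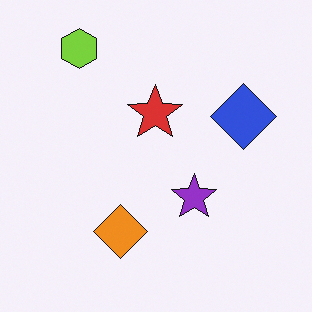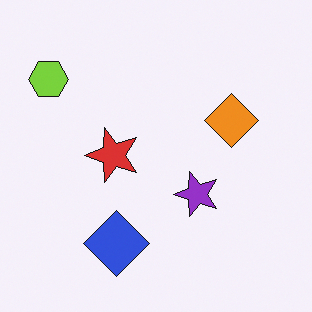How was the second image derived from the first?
It was transposed (reflected across the top-left ↔ bottom-right diagonal).

Shapes have swapped their row and column positions — what was in the top-right is now in the bottom-left — a diagonal reflection.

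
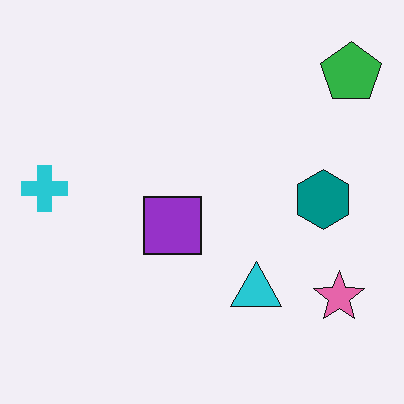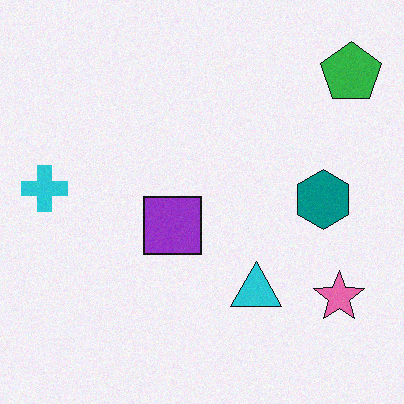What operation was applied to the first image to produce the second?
The image was degraded with subtle gaussian noise.

Random speckle covers the whole image, including the flat background.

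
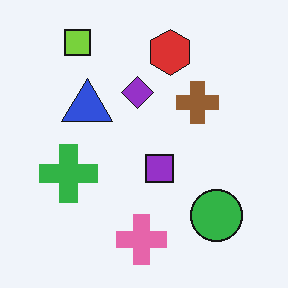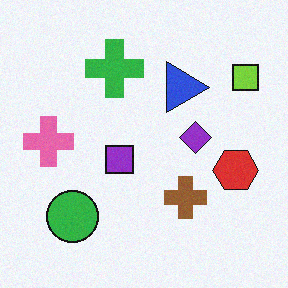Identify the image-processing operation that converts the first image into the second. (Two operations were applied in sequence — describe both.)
The second image is the first degraded with subtle gaussian noise, then rotated 90° clockwise.

Random speckle covers the whole image, including the flat background. The lime square sits in the top-left of the first image and the top-right of the second — consistent with a whole-image 90° clockwise rotation.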